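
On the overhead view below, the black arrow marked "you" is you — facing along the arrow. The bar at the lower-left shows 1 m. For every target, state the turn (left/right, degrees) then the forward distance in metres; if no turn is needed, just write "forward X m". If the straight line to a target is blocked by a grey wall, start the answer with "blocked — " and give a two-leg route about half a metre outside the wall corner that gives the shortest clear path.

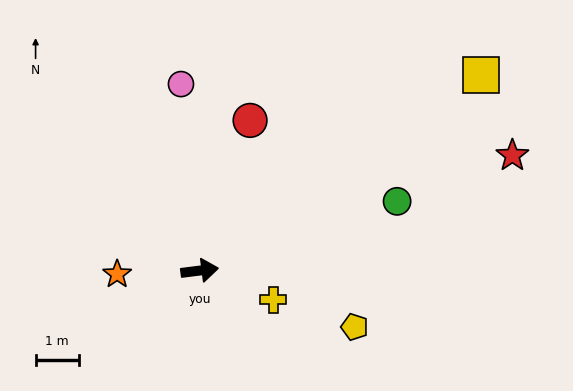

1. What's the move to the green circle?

turn left 12°, forward 4.9 m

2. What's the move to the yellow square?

turn left 28°, forward 8.0 m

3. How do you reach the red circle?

turn left 64°, forward 3.7 m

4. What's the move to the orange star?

turn left 175°, forward 1.9 m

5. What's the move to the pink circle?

turn left 89°, forward 4.4 m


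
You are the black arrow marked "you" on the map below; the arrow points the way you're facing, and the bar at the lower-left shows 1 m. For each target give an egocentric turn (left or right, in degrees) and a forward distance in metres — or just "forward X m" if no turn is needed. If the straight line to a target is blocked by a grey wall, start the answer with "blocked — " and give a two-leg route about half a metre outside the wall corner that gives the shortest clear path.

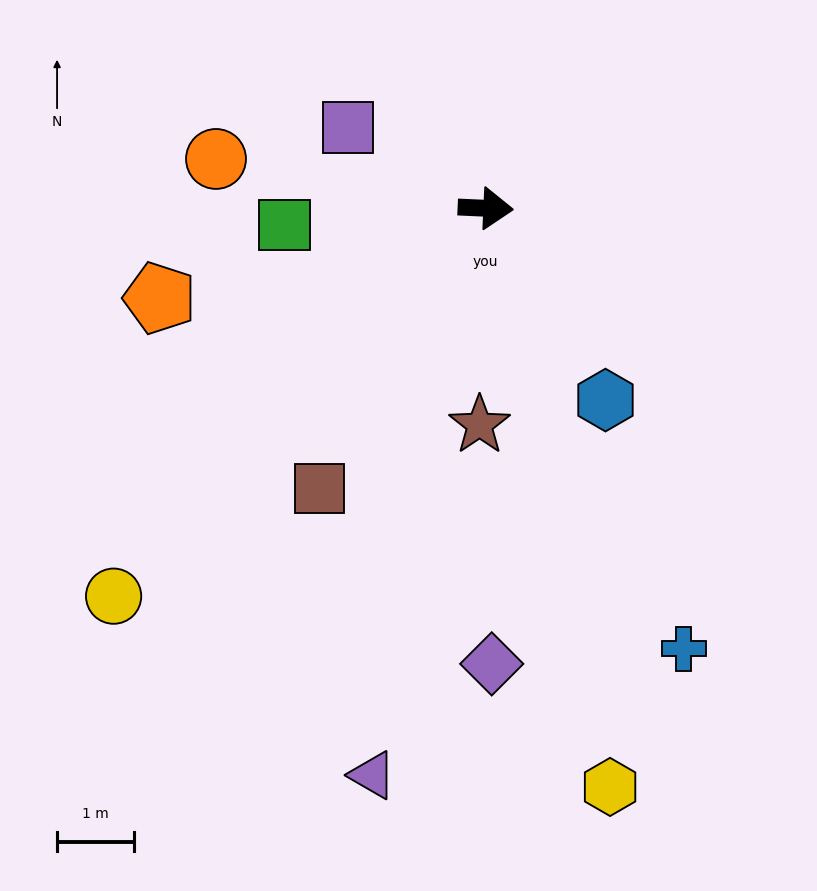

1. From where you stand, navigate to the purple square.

turn left 152°, forward 2.1 m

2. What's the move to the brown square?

turn right 118°, forward 4.3 m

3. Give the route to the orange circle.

turn left 172°, forward 3.6 m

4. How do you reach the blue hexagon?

turn right 55°, forward 3.0 m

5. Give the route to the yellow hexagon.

turn right 75°, forward 7.7 m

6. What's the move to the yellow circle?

turn right 131°, forward 7.0 m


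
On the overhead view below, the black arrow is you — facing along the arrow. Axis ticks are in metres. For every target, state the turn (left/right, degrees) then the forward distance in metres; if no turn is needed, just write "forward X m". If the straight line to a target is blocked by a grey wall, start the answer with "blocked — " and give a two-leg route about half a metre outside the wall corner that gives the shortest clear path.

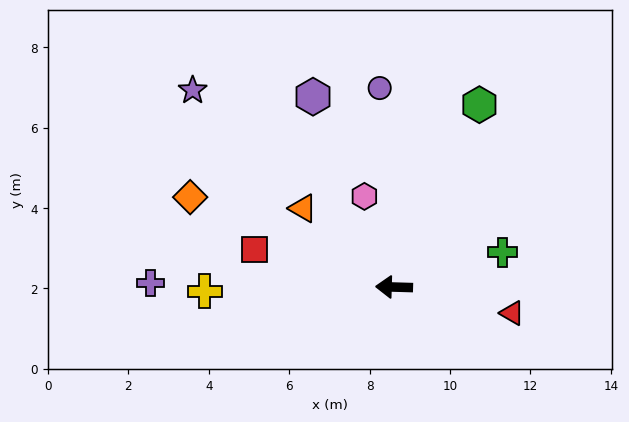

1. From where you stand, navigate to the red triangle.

turn left 169°, forward 3.0 m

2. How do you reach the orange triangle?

turn right 39°, forward 3.0 m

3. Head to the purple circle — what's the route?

turn right 84°, forward 5.0 m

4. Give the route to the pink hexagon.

turn right 70°, forward 2.4 m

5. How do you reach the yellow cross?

turn left 3°, forward 4.7 m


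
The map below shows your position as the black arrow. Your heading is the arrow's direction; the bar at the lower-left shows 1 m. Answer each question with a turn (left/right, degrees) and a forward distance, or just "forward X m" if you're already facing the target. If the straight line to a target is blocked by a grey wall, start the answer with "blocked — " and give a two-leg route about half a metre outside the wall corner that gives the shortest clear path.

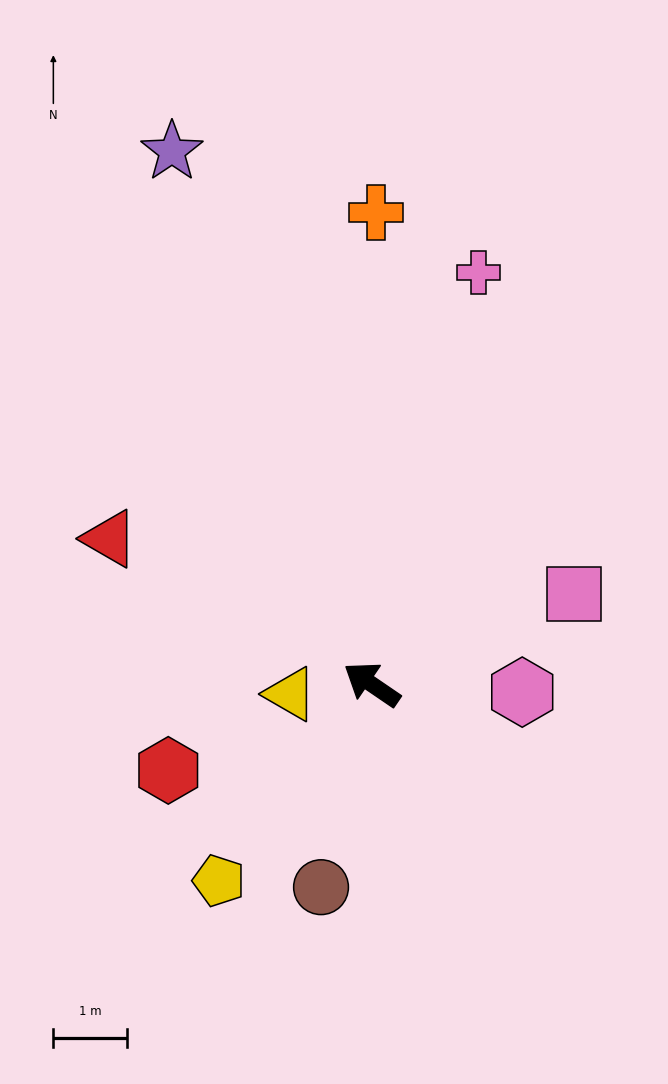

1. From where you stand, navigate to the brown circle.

turn left 110°, forward 2.8 m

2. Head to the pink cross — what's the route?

turn right 70°, forward 5.8 m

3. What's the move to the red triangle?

turn left 5°, forward 4.1 m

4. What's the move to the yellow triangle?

turn left 41°, forward 1.1 m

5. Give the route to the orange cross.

turn right 56°, forward 6.4 m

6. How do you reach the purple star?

turn right 35°, forward 7.7 m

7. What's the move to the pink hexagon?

turn right 149°, forward 2.1 m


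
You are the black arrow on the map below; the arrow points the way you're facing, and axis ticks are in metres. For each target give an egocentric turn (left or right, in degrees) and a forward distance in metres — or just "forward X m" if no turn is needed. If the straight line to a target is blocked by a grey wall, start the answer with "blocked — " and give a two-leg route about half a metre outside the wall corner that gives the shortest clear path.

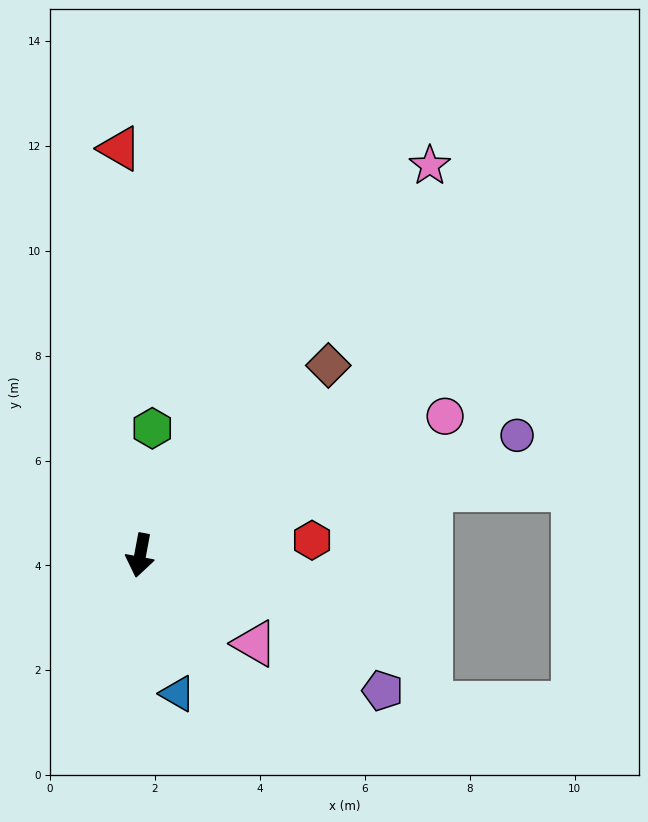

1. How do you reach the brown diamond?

turn left 146°, forward 5.1 m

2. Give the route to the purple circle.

turn left 118°, forward 7.5 m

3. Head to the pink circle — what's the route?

turn left 125°, forward 6.4 m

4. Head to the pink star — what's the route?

turn left 154°, forward 9.3 m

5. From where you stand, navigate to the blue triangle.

turn left 26°, forward 2.7 m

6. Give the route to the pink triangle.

turn left 63°, forward 2.8 m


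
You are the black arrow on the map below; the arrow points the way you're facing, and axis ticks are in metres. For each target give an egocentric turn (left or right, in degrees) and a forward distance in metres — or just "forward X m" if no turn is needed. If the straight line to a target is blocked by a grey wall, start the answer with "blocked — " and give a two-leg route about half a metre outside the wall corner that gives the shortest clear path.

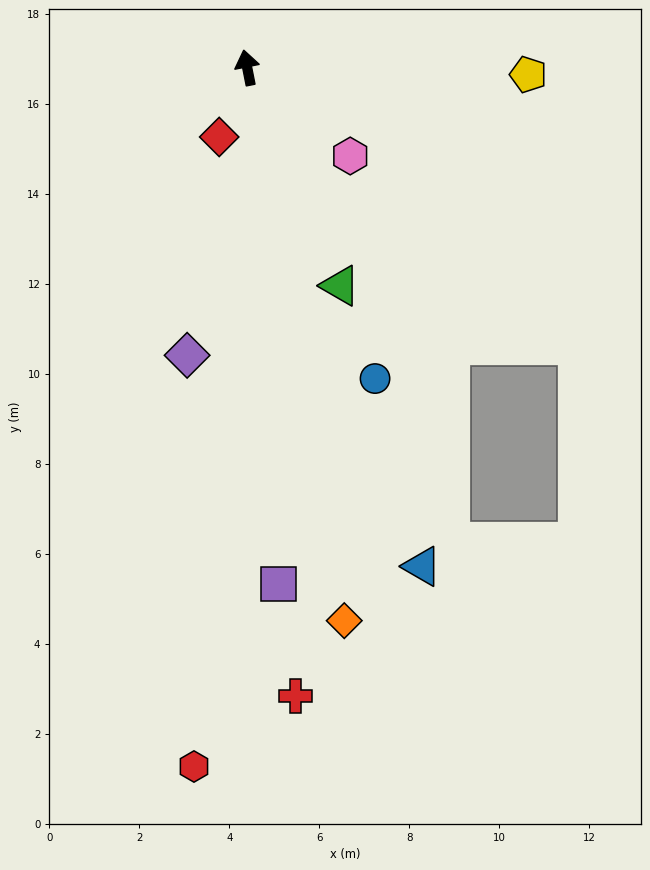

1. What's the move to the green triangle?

turn right 168°, forward 5.3 m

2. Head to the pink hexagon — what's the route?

turn right 142°, forward 3.0 m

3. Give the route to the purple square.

turn left 172°, forward 11.5 m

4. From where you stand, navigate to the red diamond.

turn left 147°, forward 1.7 m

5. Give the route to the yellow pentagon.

turn right 103°, forward 6.2 m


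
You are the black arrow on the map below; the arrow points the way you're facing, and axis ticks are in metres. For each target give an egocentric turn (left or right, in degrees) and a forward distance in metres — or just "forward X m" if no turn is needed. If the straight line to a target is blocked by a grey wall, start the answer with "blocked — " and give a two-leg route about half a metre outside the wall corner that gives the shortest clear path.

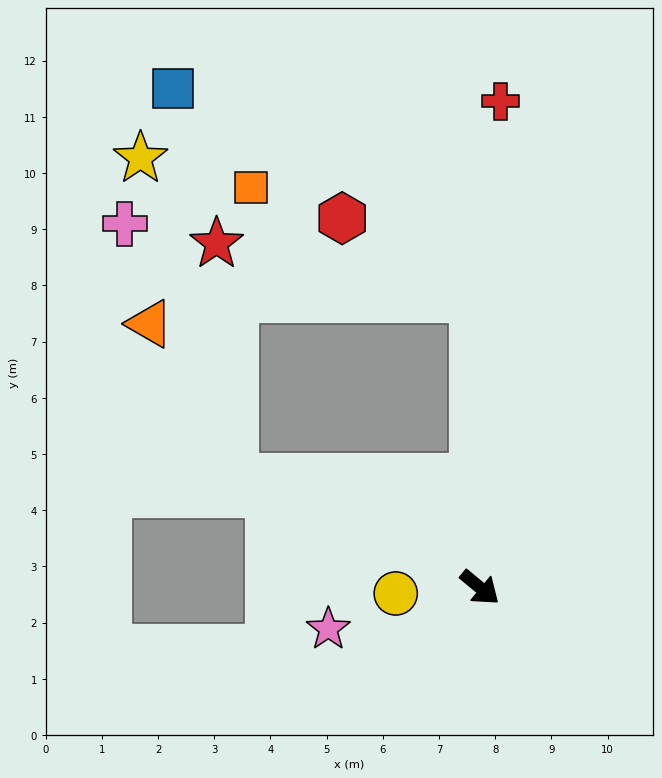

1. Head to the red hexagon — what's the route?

blocked — turn left 131°, forward 5.1 m, then turn left 57°, forward 2.7 m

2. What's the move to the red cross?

turn left 127°, forward 8.7 m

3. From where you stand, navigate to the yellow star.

blocked — turn right 165°, forward 4.8 m, then turn right 49°, forward 5.9 m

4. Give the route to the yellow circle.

turn right 136°, forward 1.5 m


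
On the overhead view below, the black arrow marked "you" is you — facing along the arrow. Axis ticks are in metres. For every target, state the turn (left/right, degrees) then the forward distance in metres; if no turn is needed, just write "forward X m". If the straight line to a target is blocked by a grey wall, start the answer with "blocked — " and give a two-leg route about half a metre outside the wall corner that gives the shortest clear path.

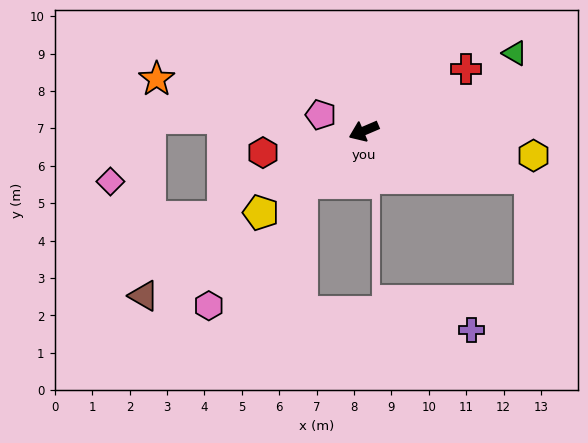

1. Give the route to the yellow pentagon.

turn left 15°, forward 3.5 m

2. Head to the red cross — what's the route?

turn right 172°, forward 3.2 m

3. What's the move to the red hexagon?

turn right 11°, forward 2.8 m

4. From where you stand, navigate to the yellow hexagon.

turn left 149°, forward 4.6 m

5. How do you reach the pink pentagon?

turn right 44°, forward 1.2 m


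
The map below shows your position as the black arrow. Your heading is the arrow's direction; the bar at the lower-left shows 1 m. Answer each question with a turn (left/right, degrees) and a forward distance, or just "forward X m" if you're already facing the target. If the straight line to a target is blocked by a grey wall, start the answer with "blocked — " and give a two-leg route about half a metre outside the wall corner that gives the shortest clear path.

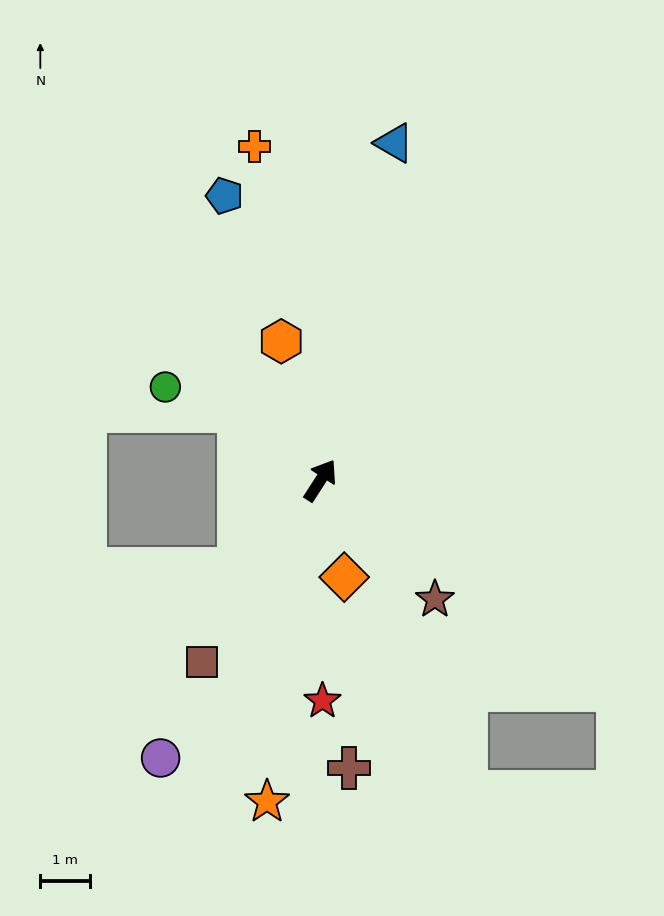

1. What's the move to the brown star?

turn right 103°, forward 3.4 m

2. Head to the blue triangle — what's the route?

turn left 20°, forward 7.0 m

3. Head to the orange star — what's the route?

turn right 157°, forward 6.6 m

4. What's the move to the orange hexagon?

turn left 49°, forward 2.9 m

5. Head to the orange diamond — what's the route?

turn right 133°, forward 2.0 m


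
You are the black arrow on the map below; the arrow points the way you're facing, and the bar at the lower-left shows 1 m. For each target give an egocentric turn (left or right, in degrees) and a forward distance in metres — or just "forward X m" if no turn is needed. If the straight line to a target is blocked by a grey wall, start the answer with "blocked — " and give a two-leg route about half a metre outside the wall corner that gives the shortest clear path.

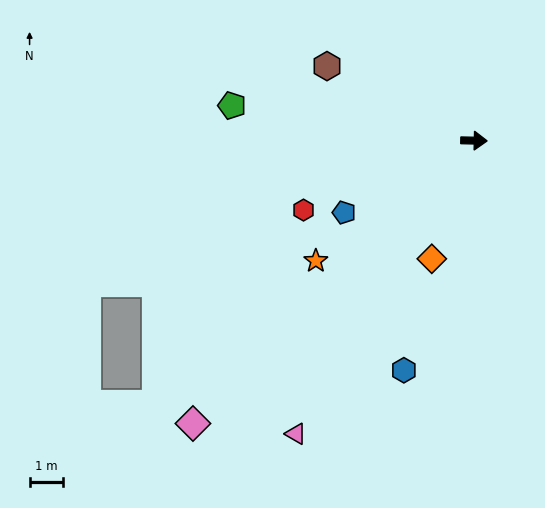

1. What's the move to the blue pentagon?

turn right 150°, forward 4.4 m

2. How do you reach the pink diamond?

turn right 134°, forward 11.8 m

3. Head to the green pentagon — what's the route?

turn left 173°, forward 7.2 m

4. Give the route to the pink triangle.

turn right 120°, forward 10.1 m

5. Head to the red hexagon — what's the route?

turn right 157°, forward 5.4 m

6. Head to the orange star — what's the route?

turn right 141°, forward 5.9 m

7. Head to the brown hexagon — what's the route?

turn left 154°, forward 4.9 m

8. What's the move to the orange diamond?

turn right 108°, forward 3.7 m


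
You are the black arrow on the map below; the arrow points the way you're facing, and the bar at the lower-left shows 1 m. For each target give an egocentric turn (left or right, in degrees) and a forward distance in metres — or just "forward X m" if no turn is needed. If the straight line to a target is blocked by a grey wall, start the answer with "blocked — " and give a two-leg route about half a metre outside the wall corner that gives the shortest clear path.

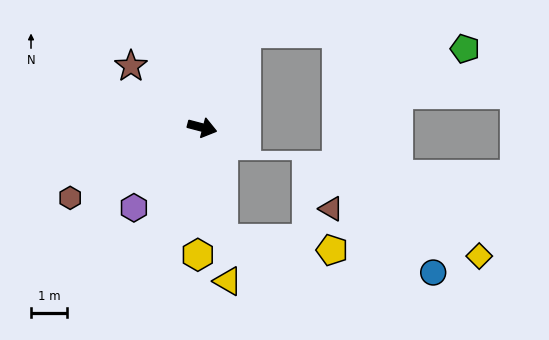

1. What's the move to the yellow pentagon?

blocked — turn right 65°, forward 3.1 m, then turn left 74°, forward 3.0 m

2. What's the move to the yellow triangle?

turn right 66°, forward 4.3 m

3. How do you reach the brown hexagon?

turn right 137°, forward 4.1 m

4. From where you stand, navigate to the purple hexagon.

turn right 116°, forward 2.9 m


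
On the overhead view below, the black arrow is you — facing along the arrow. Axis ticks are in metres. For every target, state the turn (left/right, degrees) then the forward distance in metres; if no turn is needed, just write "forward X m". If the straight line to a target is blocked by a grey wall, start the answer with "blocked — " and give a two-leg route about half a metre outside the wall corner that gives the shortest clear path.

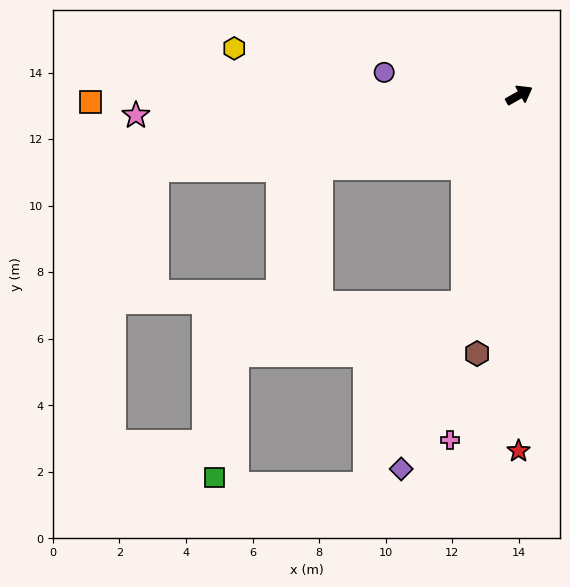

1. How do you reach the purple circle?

turn left 141°, forward 4.1 m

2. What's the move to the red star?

turn right 120°, forward 10.7 m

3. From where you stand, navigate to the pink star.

turn left 153°, forward 11.5 m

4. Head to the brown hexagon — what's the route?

turn right 129°, forward 7.9 m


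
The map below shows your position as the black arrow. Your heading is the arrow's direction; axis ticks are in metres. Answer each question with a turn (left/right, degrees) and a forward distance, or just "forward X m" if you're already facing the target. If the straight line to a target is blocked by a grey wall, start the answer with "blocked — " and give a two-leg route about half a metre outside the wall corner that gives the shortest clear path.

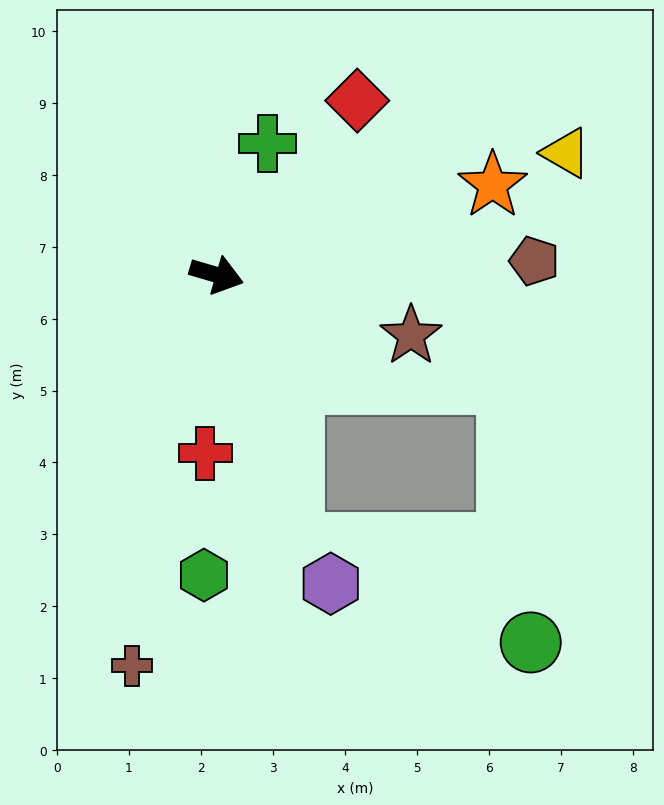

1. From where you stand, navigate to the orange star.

turn left 34°, forward 4.0 m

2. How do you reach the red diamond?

turn left 67°, forward 3.1 m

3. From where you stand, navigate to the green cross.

turn left 85°, forward 2.0 m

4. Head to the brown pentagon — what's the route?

turn left 19°, forward 4.4 m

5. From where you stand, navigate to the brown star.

forward 2.8 m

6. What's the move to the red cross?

turn right 77°, forward 2.5 m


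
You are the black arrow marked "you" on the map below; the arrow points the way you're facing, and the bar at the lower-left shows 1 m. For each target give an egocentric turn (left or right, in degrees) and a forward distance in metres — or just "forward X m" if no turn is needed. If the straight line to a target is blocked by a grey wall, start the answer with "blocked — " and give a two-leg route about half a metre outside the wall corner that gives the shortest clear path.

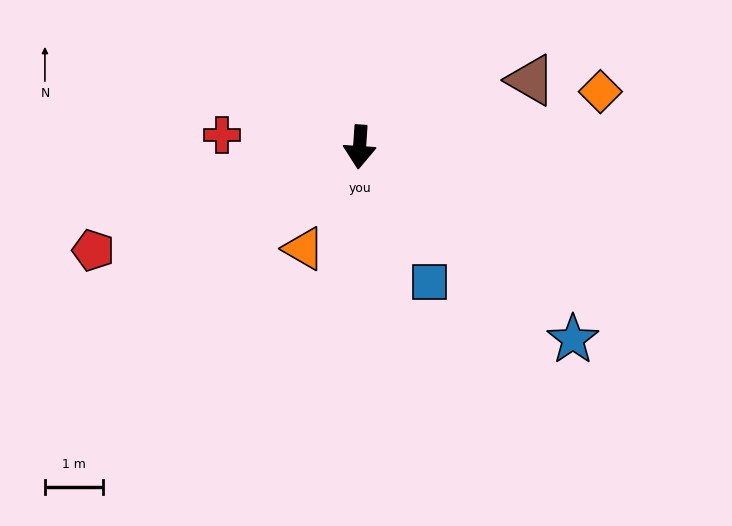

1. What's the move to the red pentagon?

turn right 65°, forward 4.9 m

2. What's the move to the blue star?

turn left 52°, forward 4.9 m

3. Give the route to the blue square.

turn left 31°, forward 2.6 m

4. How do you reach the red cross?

turn right 91°, forward 2.4 m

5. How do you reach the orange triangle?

turn right 25°, forward 2.0 m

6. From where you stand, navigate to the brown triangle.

turn left 115°, forward 3.1 m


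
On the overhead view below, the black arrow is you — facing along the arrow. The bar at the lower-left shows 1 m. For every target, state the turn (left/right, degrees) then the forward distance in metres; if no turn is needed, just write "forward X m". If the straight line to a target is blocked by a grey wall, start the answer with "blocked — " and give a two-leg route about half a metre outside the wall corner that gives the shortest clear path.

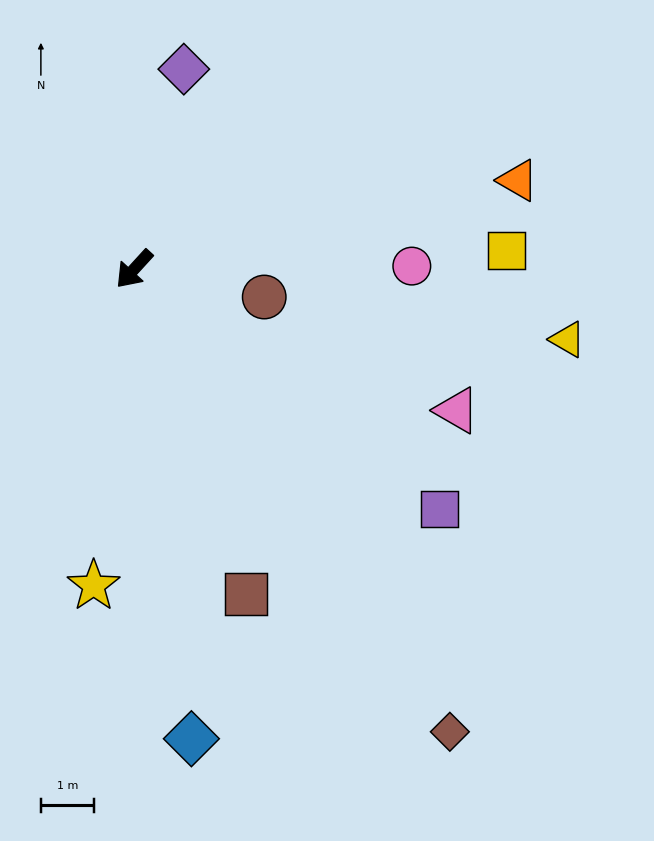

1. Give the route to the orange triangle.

turn left 145°, forward 7.4 m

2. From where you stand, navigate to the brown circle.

turn left 120°, forward 2.5 m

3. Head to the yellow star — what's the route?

turn left 35°, forward 6.0 m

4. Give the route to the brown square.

turn left 61°, forward 6.5 m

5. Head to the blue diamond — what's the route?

turn left 49°, forward 8.9 m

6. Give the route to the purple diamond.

turn right 152°, forward 3.9 m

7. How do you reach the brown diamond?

turn left 77°, forward 10.5 m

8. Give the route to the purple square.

turn left 94°, forward 7.3 m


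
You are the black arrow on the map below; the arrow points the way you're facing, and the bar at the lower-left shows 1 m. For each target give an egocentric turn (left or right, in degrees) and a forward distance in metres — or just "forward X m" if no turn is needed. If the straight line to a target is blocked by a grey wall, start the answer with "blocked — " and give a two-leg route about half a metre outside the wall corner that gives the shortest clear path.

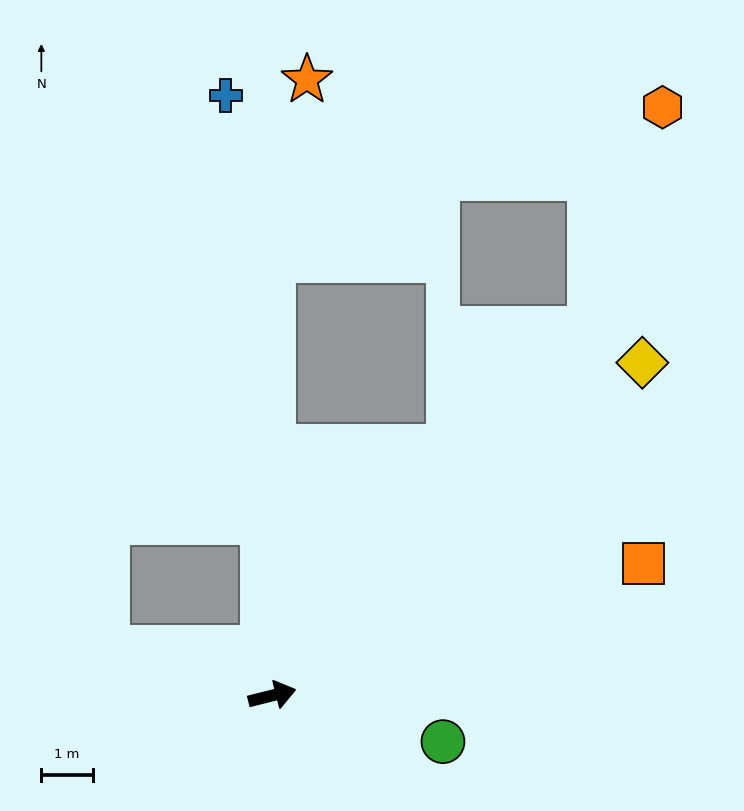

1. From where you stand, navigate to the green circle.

turn right 29°, forward 3.4 m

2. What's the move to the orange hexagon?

blocked — turn left 35°, forward 9.5 m, then turn left 22°, forward 4.5 m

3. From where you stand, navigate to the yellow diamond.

turn left 28°, forward 9.7 m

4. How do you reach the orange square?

turn left 6°, forward 7.7 m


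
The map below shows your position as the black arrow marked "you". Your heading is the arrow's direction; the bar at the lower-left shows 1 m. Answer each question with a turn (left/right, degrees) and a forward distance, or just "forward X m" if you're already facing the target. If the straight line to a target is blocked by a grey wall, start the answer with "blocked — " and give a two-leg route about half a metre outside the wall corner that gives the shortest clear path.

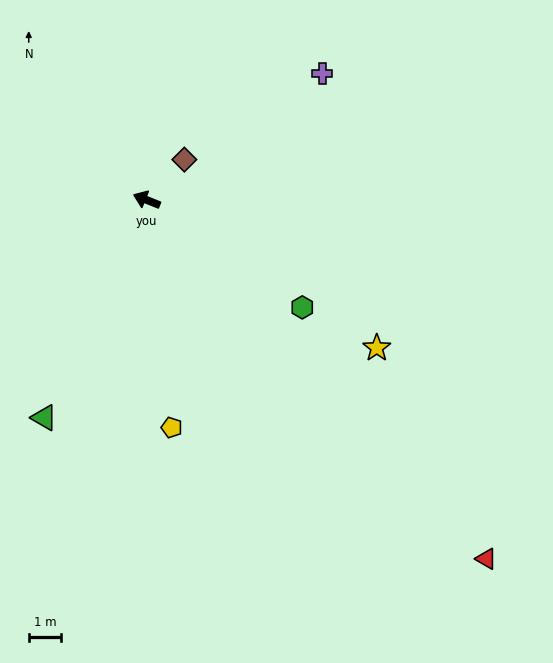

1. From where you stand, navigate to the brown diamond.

turn right 111°, forward 1.7 m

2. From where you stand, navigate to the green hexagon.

turn left 167°, forward 5.8 m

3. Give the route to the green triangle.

turn left 87°, forward 7.4 m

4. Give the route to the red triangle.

turn left 155°, forward 15.3 m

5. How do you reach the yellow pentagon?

turn left 118°, forward 7.1 m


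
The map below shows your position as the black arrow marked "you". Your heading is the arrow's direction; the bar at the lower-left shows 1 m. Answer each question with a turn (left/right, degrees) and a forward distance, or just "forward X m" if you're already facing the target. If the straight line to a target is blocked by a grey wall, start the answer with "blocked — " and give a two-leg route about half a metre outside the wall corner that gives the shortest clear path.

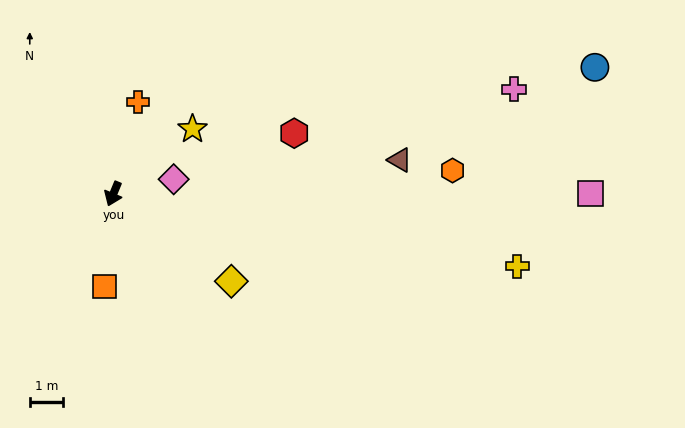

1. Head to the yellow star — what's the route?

turn left 152°, forward 3.1 m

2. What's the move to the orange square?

turn left 17°, forward 2.8 m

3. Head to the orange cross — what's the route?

turn right 173°, forward 2.8 m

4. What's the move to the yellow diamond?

turn left 76°, forward 4.4 m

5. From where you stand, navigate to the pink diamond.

turn left 126°, forward 1.9 m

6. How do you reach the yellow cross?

turn left 102°, forward 12.3 m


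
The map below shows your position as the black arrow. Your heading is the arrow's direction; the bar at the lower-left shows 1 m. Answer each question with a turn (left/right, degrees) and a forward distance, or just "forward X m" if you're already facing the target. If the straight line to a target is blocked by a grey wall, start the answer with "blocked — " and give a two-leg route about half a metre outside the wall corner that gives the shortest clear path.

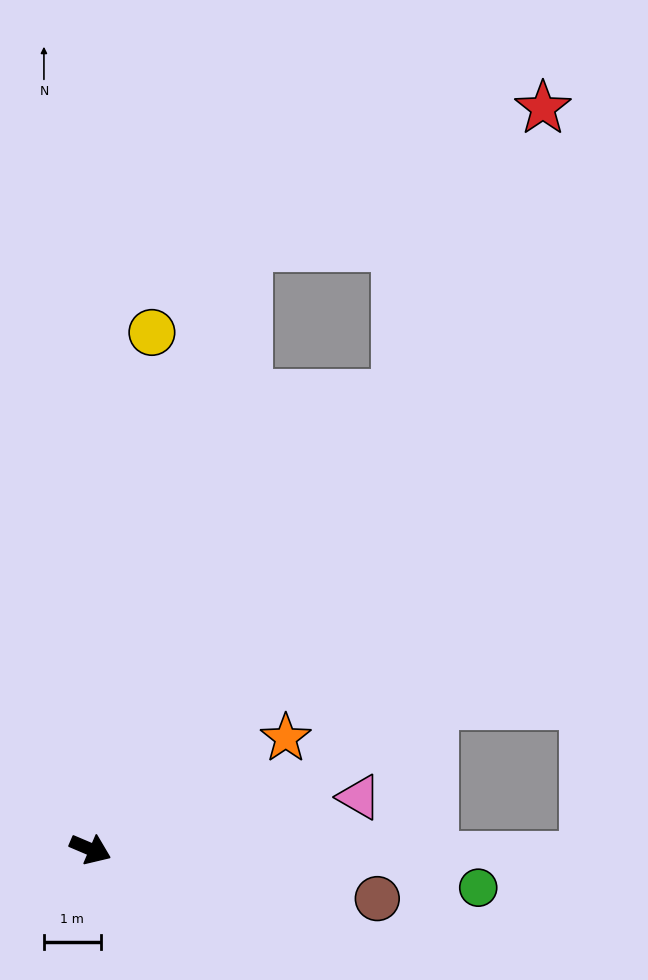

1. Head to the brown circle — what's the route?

turn left 13°, forward 5.1 m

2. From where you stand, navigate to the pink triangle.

turn left 34°, forward 4.8 m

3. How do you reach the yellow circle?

turn left 106°, forward 9.2 m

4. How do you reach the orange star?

turn left 53°, forward 4.0 m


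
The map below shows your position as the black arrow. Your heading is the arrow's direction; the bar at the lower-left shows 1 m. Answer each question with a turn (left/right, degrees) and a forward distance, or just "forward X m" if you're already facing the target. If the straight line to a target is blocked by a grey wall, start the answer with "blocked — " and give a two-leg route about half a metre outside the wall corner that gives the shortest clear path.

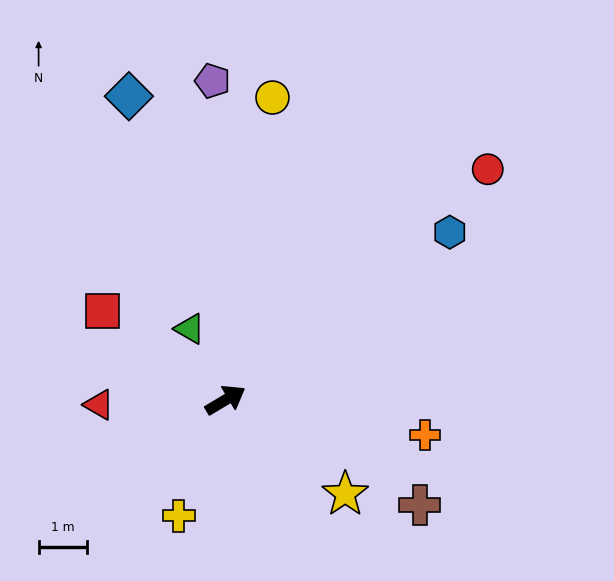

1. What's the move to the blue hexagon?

turn left 6°, forward 5.8 m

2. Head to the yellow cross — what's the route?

turn right 143°, forward 2.6 m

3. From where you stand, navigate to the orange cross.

turn right 41°, forward 4.2 m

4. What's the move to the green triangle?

turn left 86°, forward 1.7 m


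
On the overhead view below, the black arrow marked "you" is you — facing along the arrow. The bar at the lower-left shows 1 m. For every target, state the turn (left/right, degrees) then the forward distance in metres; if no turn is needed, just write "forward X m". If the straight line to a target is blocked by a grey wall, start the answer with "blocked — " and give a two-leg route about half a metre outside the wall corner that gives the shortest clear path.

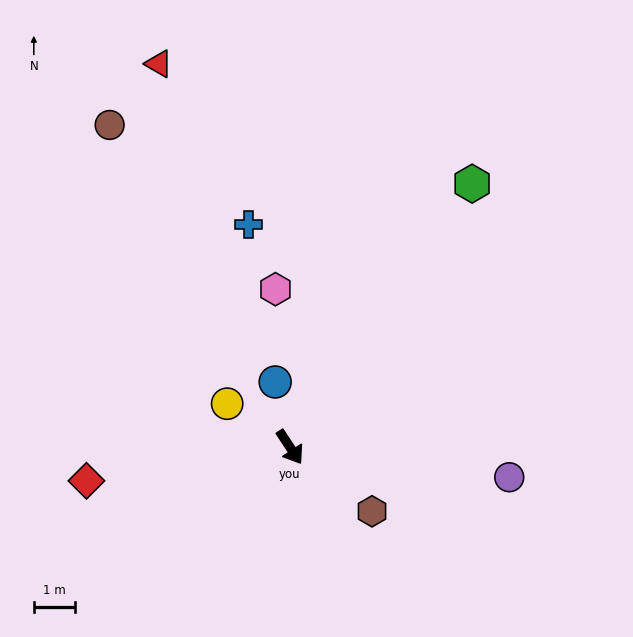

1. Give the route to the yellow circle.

turn right 158°, forward 1.9 m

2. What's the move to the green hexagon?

turn left 112°, forward 7.9 m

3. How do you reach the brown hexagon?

turn left 19°, forward 2.6 m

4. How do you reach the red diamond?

turn right 114°, forward 5.1 m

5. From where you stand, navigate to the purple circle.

turn left 49°, forward 5.4 m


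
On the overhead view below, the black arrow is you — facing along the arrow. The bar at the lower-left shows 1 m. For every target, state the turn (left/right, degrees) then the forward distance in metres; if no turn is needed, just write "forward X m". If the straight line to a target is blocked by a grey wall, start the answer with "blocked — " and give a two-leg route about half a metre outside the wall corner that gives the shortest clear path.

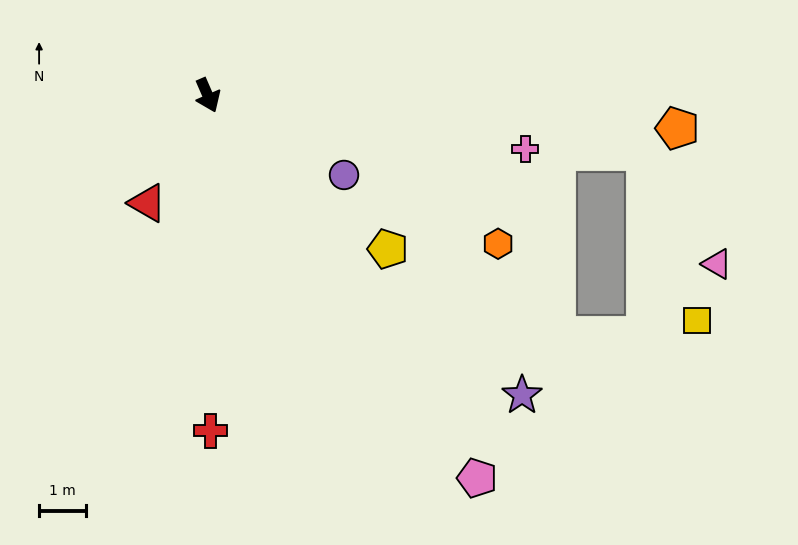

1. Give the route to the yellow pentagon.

turn left 26°, forward 5.1 m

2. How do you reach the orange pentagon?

turn left 63°, forward 10.1 m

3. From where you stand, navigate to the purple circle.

turn left 36°, forward 3.4 m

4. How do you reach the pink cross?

turn left 57°, forward 6.9 m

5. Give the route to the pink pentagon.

turn left 12°, forward 10.0 m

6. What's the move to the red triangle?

turn right 53°, forward 2.6 m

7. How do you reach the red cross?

turn right 23°, forward 7.2 m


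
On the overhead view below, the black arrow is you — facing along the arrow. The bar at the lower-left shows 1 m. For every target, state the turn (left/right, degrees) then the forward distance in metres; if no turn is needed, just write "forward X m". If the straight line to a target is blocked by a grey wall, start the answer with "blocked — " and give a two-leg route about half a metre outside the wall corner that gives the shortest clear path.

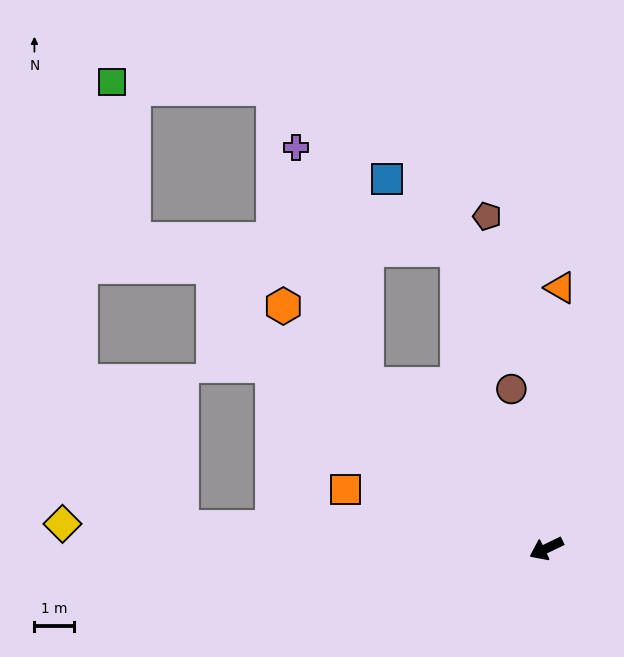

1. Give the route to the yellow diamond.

turn right 29°, forward 12.4 m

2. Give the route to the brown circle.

turn right 103°, forward 4.2 m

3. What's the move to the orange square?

turn right 42°, forward 5.3 m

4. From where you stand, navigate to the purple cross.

blocked — turn right 68°, forward 6.2 m, then turn right 31°, forward 6.3 m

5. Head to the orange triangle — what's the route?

turn right 119°, forward 6.7 m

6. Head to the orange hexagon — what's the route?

turn right 68°, forward 9.1 m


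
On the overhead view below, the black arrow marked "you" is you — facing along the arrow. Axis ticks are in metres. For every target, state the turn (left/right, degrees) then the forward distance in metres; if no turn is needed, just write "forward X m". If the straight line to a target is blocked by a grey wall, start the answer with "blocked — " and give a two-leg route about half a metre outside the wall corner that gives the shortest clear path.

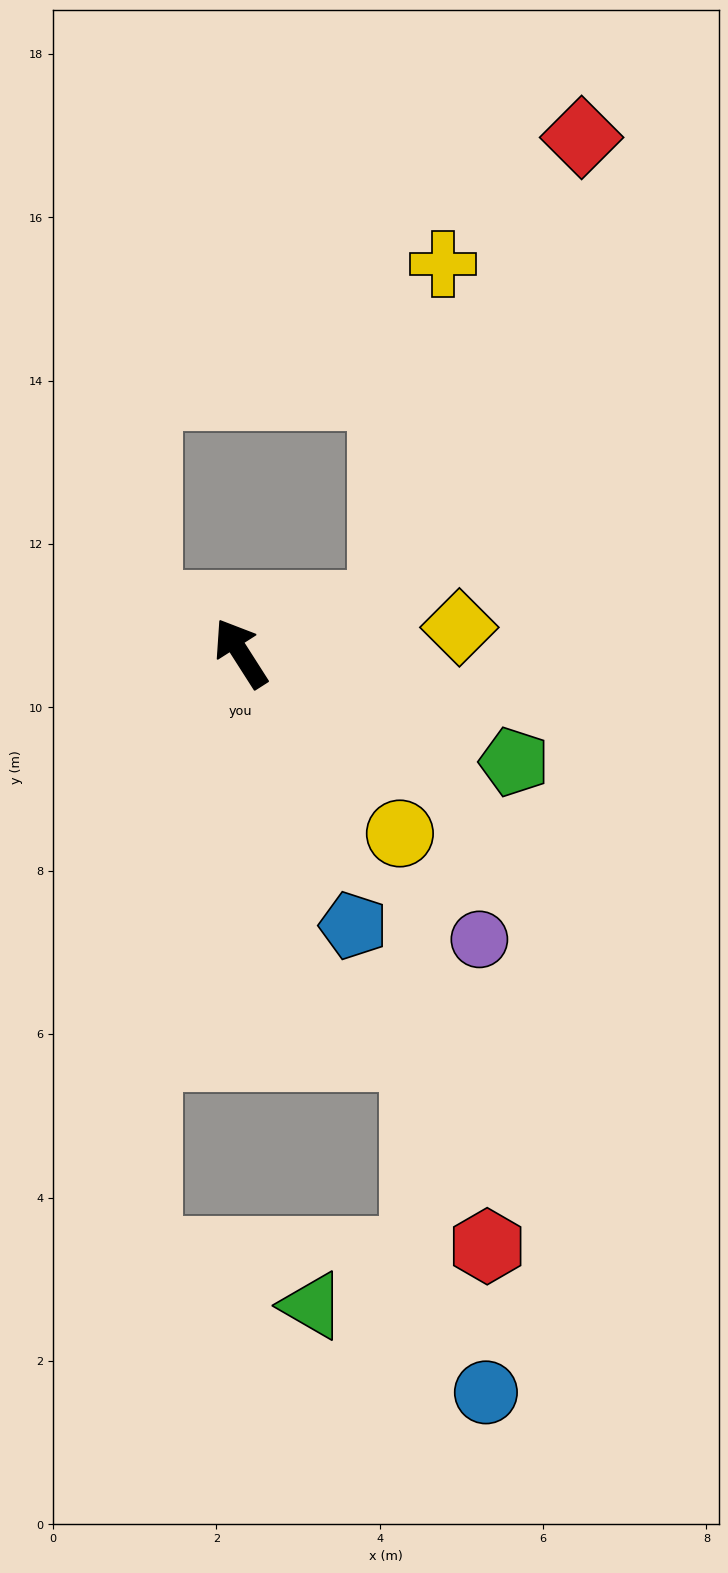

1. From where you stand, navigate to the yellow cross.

blocked — turn right 104°, forward 1.8 m, then turn left 61°, forward 4.2 m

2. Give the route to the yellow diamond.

turn right 116°, forward 2.7 m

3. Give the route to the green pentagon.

turn right 144°, forward 3.6 m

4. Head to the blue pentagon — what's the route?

turn left 170°, forward 3.6 m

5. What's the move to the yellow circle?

turn right 171°, forward 2.9 m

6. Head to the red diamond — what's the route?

blocked — turn right 104°, forward 1.8 m, then turn left 48°, forward 6.2 m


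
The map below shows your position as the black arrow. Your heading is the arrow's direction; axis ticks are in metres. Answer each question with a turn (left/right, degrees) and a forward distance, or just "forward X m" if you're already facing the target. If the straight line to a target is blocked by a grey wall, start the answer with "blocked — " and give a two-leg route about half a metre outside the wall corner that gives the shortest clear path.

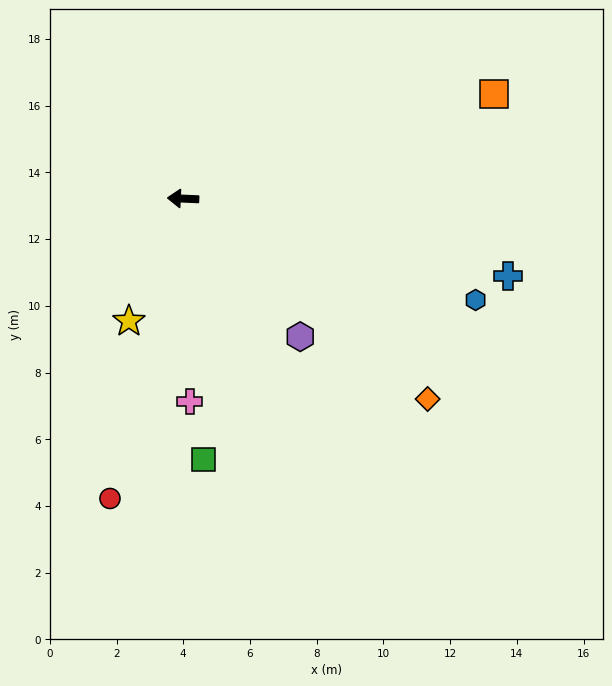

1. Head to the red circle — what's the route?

turn left 79°, forward 9.3 m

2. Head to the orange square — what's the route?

turn right 159°, forward 9.8 m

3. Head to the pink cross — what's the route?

turn left 94°, forward 6.1 m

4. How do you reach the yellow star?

turn left 69°, forward 4.0 m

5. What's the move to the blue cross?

turn left 169°, forward 10.0 m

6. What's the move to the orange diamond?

turn left 143°, forward 9.5 m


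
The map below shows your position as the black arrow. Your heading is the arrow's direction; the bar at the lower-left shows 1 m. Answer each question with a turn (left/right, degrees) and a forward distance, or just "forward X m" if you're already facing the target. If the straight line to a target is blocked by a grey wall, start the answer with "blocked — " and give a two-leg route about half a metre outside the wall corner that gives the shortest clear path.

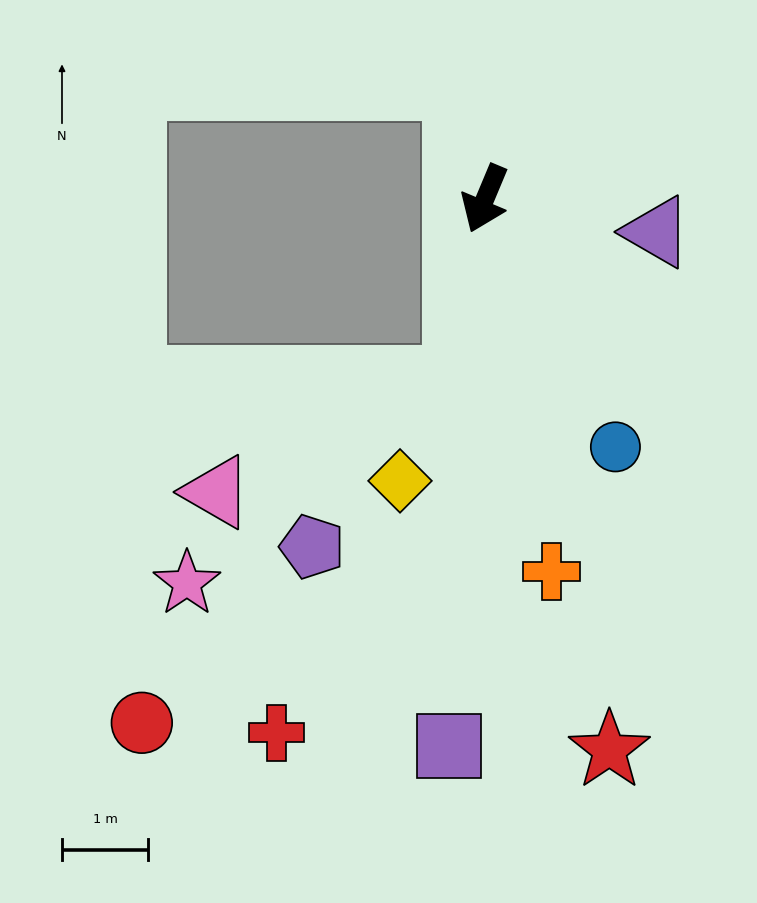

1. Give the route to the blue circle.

turn left 50°, forward 3.3 m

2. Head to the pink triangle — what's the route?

blocked — turn left 15°, forward 2.2 m, then turn right 58°, forward 3.1 m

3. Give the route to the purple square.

turn left 19°, forward 6.4 m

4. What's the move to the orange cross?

turn left 33°, forward 4.4 m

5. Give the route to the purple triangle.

turn left 102°, forward 2.0 m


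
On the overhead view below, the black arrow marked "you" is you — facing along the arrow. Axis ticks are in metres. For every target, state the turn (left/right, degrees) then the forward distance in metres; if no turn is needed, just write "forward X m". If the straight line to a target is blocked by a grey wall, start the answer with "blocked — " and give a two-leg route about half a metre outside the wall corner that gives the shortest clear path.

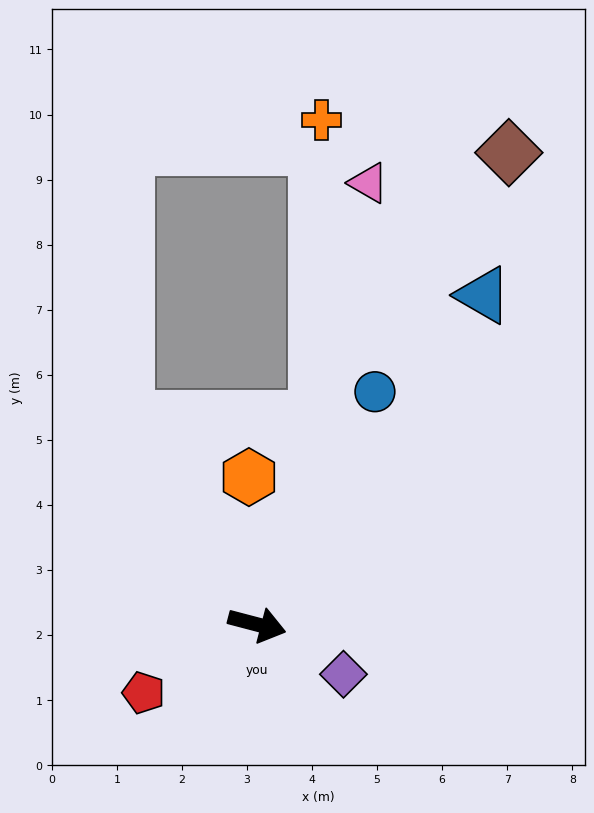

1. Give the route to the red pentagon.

turn right 134°, forward 2.0 m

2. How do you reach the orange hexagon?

turn left 108°, forward 2.3 m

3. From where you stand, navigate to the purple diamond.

turn right 15°, forward 1.5 m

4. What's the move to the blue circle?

turn left 78°, forward 4.0 m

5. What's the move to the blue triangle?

turn left 70°, forward 6.1 m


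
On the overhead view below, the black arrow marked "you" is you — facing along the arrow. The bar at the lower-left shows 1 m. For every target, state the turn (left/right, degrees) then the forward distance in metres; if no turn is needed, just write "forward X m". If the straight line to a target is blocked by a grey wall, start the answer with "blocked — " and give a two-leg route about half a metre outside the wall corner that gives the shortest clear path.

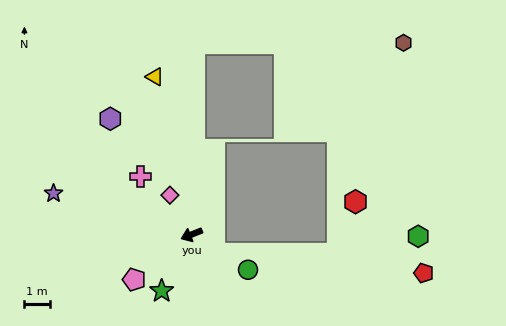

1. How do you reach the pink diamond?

turn right 83°, forward 1.8 m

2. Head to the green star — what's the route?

turn left 40°, forward 2.5 m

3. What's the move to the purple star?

turn right 38°, forward 5.6 m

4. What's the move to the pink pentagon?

turn left 16°, forward 2.8 m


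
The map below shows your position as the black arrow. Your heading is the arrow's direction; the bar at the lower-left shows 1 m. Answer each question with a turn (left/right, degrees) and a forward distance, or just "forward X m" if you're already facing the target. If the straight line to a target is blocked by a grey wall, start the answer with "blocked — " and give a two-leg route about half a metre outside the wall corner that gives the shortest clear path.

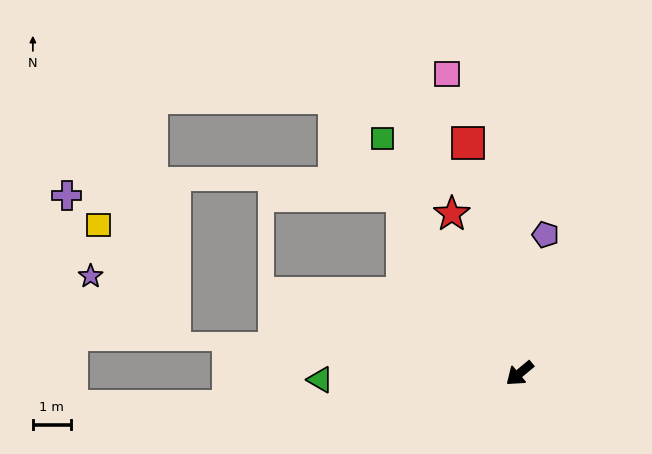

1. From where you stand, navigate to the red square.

turn right 117°, forward 6.3 m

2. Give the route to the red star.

turn right 107°, forward 4.6 m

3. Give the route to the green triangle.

turn right 38°, forward 5.3 m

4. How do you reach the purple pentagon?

turn right 140°, forward 3.7 m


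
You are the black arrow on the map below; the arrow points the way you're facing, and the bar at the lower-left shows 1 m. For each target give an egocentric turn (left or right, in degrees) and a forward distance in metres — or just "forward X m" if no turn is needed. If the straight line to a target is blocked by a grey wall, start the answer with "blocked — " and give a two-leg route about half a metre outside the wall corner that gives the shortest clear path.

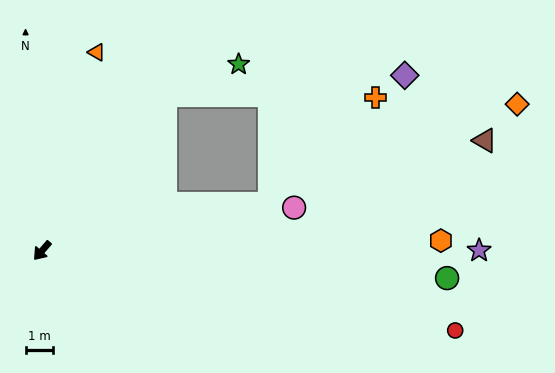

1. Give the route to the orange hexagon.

turn left 132°, forward 14.8 m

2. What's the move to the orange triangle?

turn right 155°, forward 7.6 m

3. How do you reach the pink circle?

turn left 140°, forward 9.5 m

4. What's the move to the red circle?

turn left 120°, forward 15.6 m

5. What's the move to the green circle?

turn left 127°, forward 15.1 m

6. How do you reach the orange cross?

blocked — turn left 143°, forward 8.6 m, then turn left 33°, forward 5.6 m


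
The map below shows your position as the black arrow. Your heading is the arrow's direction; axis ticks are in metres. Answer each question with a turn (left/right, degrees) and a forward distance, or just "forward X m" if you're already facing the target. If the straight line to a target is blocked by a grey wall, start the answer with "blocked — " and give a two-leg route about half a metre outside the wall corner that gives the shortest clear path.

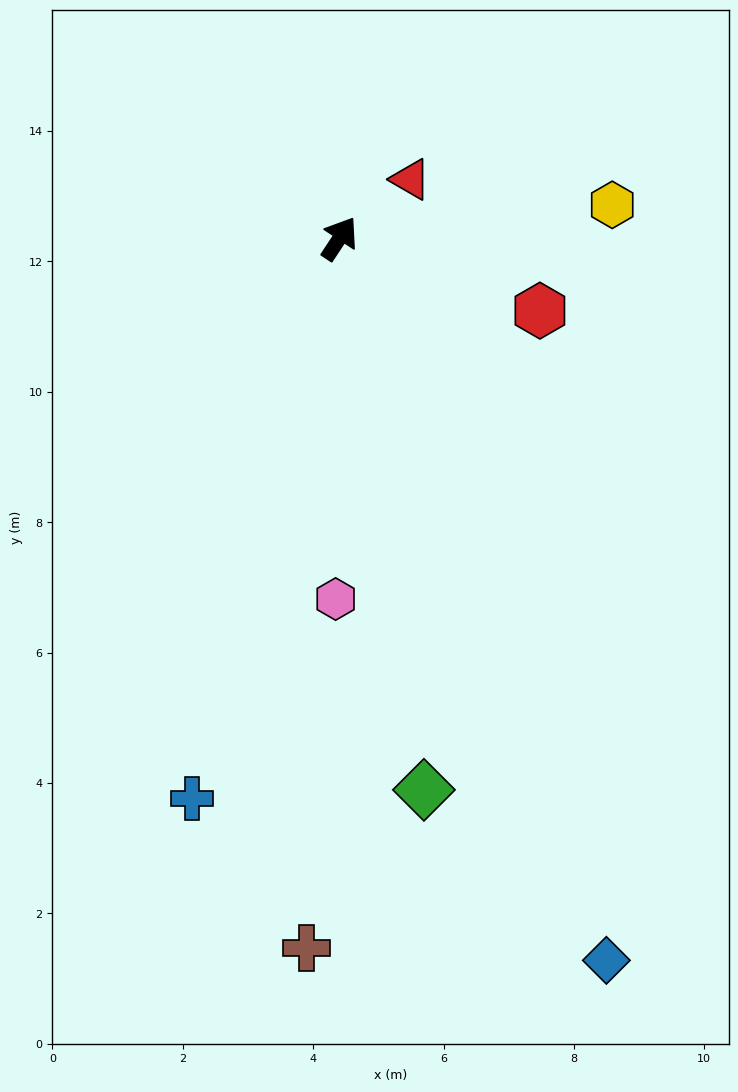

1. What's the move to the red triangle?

turn right 17°, forward 1.4 m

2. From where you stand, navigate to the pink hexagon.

turn right 147°, forward 5.5 m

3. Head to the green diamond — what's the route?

turn right 138°, forward 8.6 m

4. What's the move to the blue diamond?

turn right 126°, forward 11.8 m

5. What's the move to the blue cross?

turn right 161°, forward 8.9 m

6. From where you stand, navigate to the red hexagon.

turn right 76°, forward 3.3 m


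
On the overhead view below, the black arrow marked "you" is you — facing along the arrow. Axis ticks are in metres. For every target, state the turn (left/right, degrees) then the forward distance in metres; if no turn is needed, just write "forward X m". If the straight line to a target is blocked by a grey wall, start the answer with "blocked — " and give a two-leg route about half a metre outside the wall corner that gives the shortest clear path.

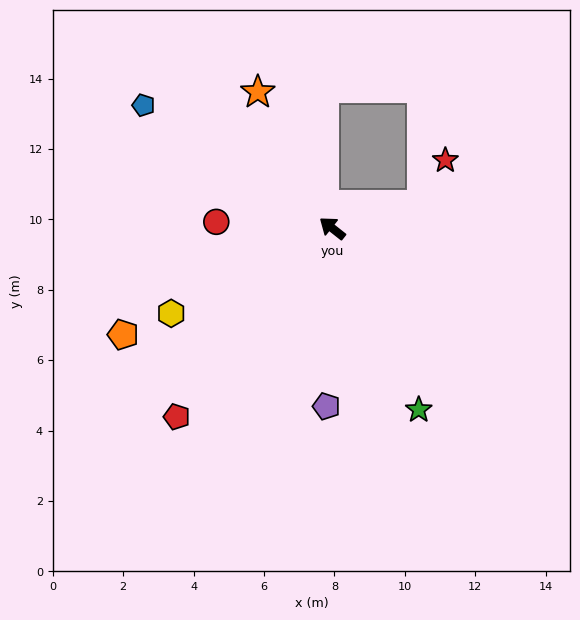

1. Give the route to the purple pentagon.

turn left 126°, forward 5.1 m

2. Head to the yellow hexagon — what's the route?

turn left 66°, forward 5.2 m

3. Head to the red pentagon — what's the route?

turn left 89°, forward 6.9 m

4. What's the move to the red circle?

turn left 35°, forward 3.3 m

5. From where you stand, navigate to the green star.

turn left 154°, forward 5.7 m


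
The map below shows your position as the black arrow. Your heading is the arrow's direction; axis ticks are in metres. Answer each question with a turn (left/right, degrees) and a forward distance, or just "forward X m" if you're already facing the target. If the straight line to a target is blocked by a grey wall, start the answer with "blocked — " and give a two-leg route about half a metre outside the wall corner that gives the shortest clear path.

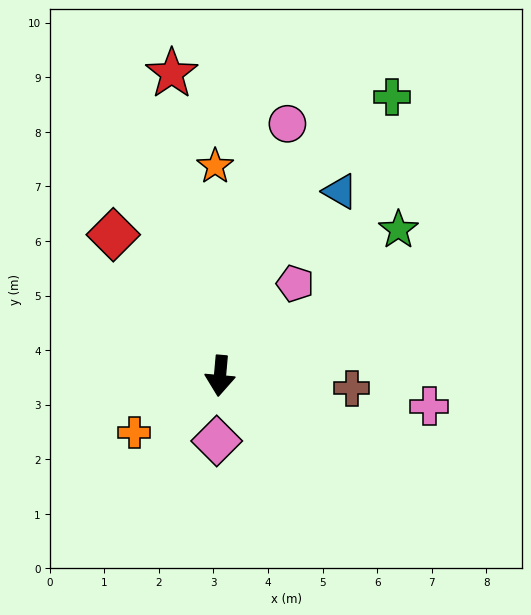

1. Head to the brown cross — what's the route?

turn left 90°, forward 2.4 m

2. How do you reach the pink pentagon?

turn left 146°, forward 2.2 m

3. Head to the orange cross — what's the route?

turn right 51°, forward 1.9 m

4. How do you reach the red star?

turn right 166°, forward 5.6 m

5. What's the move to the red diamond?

turn right 138°, forward 3.2 m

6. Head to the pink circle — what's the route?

turn left 170°, forward 4.8 m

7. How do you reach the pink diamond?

turn left 2°, forward 1.2 m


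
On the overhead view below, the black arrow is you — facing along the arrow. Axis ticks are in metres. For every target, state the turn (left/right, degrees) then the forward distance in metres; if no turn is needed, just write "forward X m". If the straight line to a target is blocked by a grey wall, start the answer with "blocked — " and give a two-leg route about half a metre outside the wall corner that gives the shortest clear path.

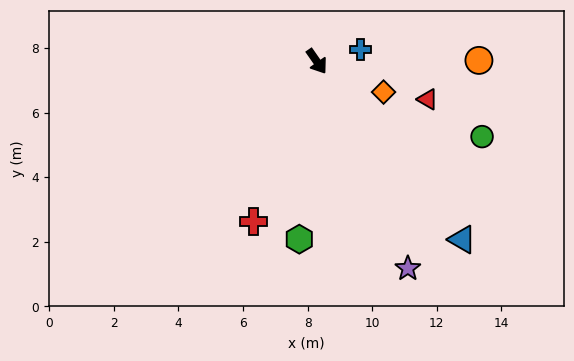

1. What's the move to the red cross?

turn right 56°, forward 5.3 m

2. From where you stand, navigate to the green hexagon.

turn right 40°, forward 5.5 m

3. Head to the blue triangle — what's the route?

turn left 4°, forward 7.1 m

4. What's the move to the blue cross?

turn left 70°, forward 1.4 m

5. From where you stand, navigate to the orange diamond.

turn left 30°, forward 2.3 m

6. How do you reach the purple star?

turn right 11°, forward 7.0 m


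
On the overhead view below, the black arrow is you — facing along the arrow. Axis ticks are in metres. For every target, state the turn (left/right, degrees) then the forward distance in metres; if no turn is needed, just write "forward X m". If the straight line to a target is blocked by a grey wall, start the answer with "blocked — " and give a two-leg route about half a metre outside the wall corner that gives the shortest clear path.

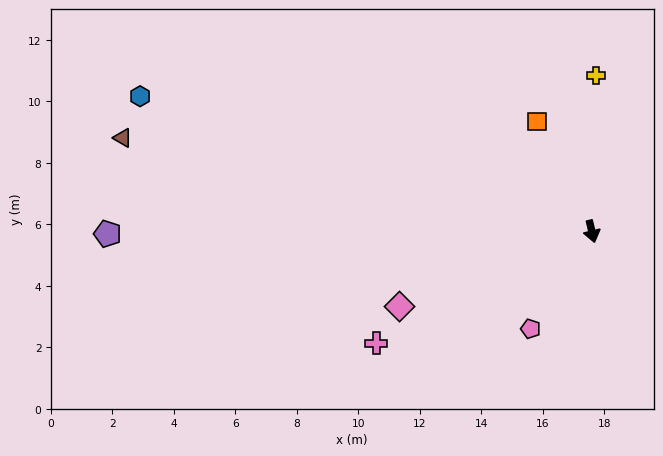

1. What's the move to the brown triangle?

turn right 115°, forward 15.5 m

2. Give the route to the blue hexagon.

turn right 120°, forward 15.3 m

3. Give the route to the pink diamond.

turn right 82°, forward 6.7 m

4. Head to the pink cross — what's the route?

turn right 76°, forward 7.9 m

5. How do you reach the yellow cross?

turn left 165°, forward 5.1 m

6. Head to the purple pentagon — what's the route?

turn right 103°, forward 15.7 m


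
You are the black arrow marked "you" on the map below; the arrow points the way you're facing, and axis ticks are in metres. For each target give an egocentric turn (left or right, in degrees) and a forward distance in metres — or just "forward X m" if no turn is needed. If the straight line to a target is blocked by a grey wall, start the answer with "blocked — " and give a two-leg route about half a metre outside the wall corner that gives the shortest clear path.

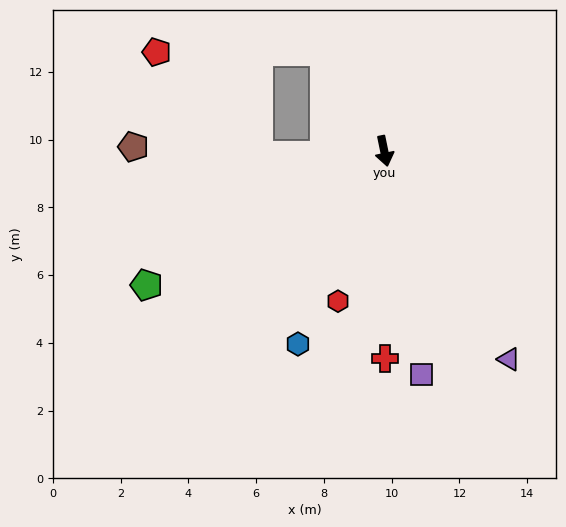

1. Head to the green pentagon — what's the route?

turn right 72°, forward 8.1 m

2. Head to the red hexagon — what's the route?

turn right 29°, forward 4.6 m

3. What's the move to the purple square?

turn right 2°, forward 6.7 m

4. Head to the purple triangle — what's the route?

turn left 19°, forward 7.2 m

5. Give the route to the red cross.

turn right 11°, forward 6.1 m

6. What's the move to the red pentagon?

blocked — turn right 161°, forward 3.4 m, then turn left 59°, forward 5.0 m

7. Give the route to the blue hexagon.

turn right 36°, forward 6.2 m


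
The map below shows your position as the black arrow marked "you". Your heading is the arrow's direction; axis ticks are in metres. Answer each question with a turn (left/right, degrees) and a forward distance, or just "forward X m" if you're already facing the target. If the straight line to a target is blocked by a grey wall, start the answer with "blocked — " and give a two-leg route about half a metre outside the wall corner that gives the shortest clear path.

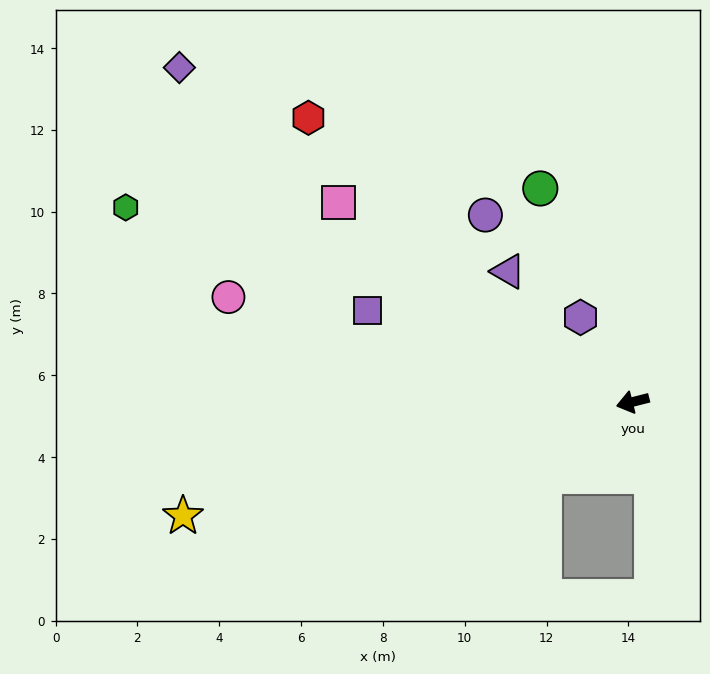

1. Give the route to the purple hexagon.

turn right 72°, forward 2.4 m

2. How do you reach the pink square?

turn right 48°, forward 8.7 m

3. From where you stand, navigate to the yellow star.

forward 11.3 m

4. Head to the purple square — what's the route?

turn right 33°, forward 6.9 m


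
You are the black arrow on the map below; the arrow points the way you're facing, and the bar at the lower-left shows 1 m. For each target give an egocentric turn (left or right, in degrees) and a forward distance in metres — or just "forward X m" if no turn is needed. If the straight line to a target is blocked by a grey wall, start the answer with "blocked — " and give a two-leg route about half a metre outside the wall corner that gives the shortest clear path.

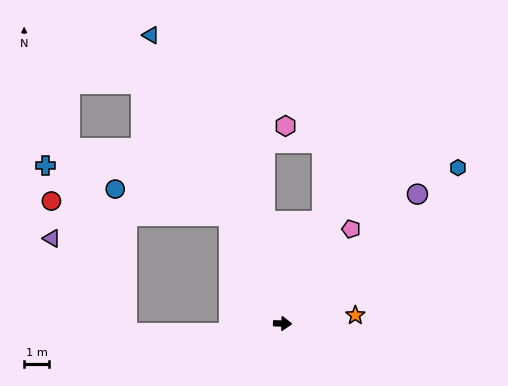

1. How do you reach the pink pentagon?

turn left 56°, forward 4.6 m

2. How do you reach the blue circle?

blocked — turn left 118°, forward 4.8 m, then turn left 51°, forward 4.7 m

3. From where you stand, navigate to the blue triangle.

turn left 116°, forward 12.6 m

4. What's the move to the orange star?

turn left 8°, forward 2.9 m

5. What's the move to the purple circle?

turn left 46°, forward 7.4 m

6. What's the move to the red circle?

blocked — turn left 118°, forward 4.8 m, then turn left 59°, forward 7.1 m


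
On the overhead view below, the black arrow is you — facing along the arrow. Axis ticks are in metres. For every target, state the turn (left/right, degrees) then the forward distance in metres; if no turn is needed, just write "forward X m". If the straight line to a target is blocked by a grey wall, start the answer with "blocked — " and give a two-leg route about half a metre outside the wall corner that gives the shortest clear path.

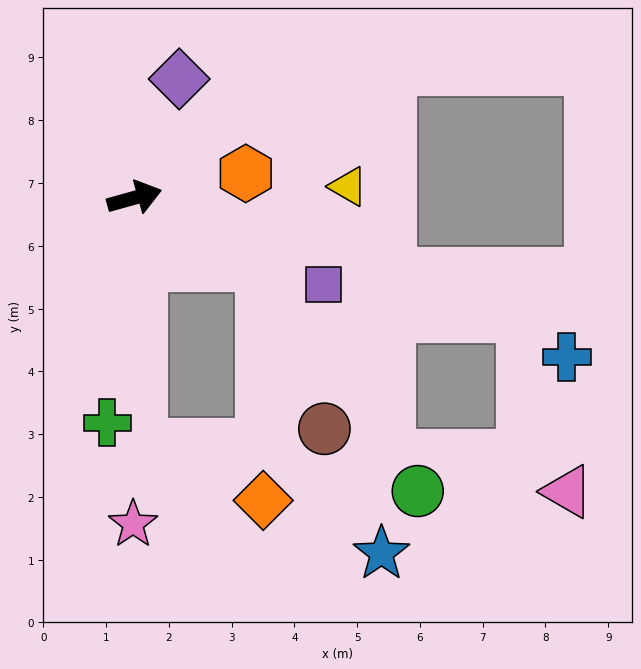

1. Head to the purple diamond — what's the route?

turn left 54°, forward 2.0 m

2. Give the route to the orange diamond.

blocked — turn right 43°, forward 2.3 m, then turn right 62°, forward 3.8 m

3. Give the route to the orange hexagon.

turn right 3°, forward 1.8 m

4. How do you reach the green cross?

turn right 112°, forward 3.6 m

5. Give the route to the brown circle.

blocked — turn right 43°, forward 2.3 m, then turn right 42°, forward 2.8 m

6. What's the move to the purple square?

turn right 40°, forward 3.3 m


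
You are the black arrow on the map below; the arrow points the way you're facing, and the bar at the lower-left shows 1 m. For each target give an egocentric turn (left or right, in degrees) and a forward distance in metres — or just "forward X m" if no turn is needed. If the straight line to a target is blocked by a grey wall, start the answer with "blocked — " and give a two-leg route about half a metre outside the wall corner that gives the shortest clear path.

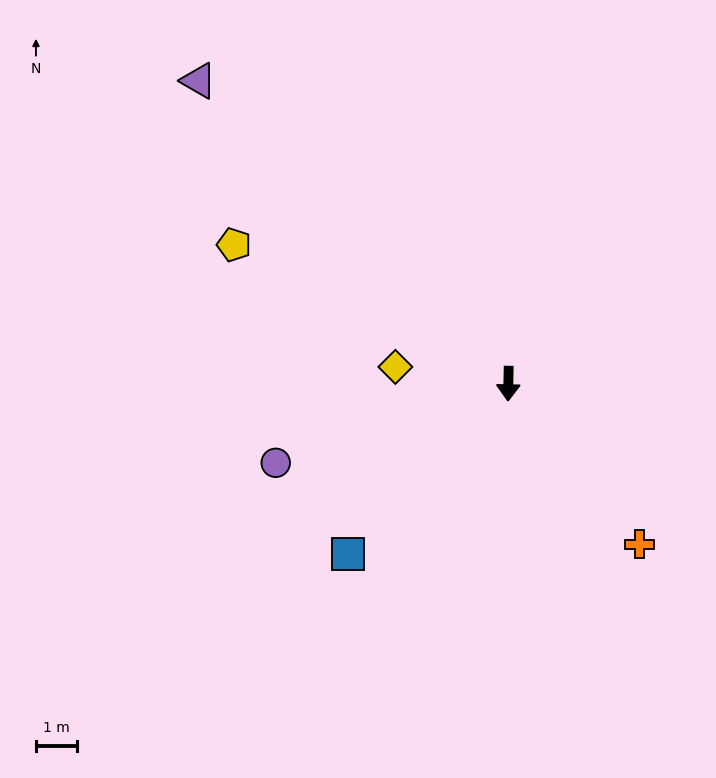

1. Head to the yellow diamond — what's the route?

turn right 97°, forward 2.8 m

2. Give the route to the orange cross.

turn left 40°, forward 5.0 m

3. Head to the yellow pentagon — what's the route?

turn right 116°, forward 7.4 m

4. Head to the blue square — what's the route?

turn right 42°, forward 5.6 m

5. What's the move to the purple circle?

turn right 70°, forward 5.9 m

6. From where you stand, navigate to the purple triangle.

turn right 133°, forward 10.5 m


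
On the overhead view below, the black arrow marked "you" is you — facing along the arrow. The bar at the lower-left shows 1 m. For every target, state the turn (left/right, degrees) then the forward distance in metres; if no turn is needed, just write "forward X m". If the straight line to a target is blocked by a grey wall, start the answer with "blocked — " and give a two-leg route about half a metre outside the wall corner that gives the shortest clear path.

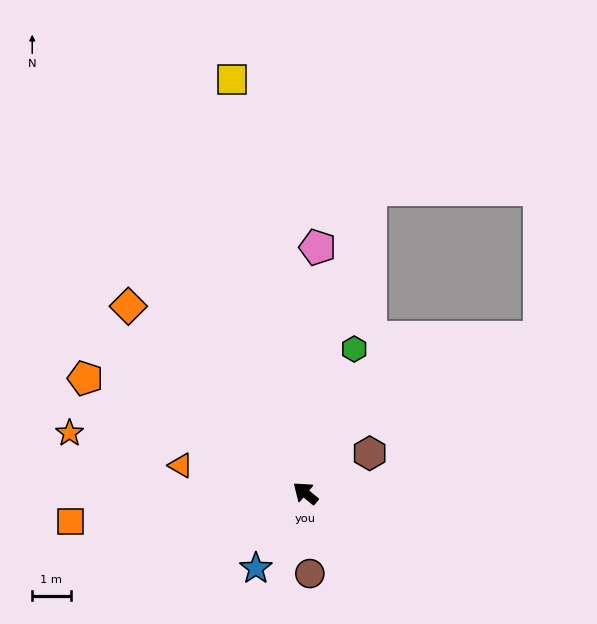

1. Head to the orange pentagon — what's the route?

turn left 12°, forward 6.5 m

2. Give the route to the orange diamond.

turn right 7°, forward 6.7 m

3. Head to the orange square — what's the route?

turn left 47°, forward 6.2 m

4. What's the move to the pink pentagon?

turn right 53°, forward 6.4 m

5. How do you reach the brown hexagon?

turn right 109°, forward 2.0 m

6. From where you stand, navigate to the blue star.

turn left 96°, forward 2.3 m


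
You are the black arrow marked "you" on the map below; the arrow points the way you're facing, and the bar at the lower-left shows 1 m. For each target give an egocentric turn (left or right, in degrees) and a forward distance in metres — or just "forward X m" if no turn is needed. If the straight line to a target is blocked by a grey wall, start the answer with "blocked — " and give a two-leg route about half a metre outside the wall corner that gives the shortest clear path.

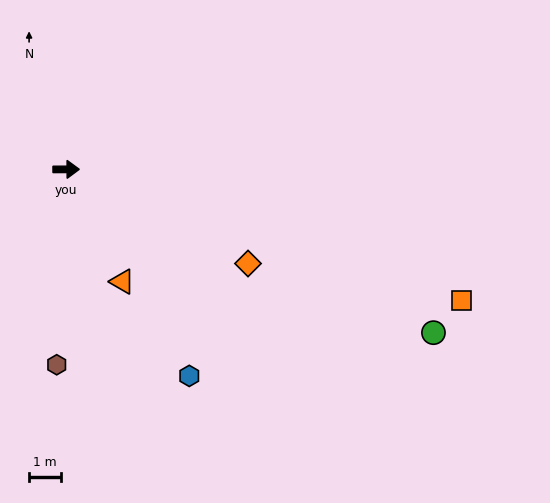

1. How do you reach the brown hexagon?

turn right 93°, forward 6.1 m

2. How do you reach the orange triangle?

turn right 64°, forward 3.9 m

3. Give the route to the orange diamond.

turn right 28°, forward 6.4 m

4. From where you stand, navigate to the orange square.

turn right 19°, forward 13.0 m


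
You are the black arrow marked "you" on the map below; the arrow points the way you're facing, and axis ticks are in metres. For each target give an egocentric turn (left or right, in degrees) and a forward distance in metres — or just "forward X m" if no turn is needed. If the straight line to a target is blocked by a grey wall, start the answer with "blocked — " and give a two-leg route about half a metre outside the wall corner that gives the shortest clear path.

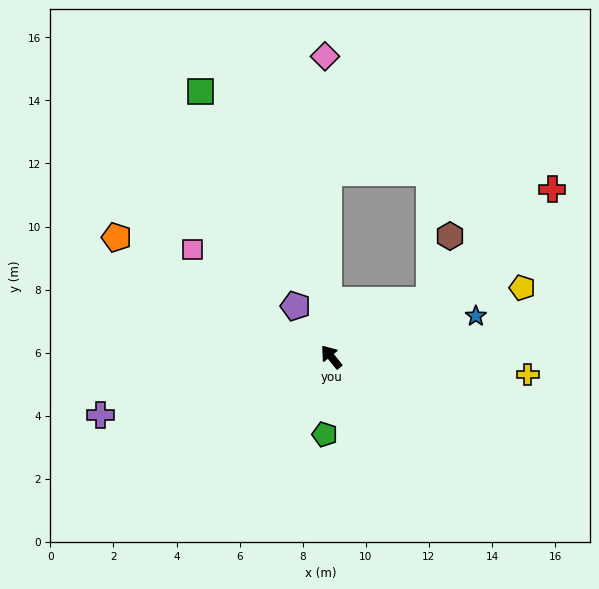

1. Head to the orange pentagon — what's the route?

turn left 22°, forward 7.8 m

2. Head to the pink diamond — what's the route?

turn right 38°, forward 9.5 m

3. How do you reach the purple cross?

turn left 65°, forward 7.5 m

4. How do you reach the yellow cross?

turn right 134°, forward 6.3 m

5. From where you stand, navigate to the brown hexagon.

blocked — turn right 99°, forward 3.6 m, then turn left 42°, forward 2.2 m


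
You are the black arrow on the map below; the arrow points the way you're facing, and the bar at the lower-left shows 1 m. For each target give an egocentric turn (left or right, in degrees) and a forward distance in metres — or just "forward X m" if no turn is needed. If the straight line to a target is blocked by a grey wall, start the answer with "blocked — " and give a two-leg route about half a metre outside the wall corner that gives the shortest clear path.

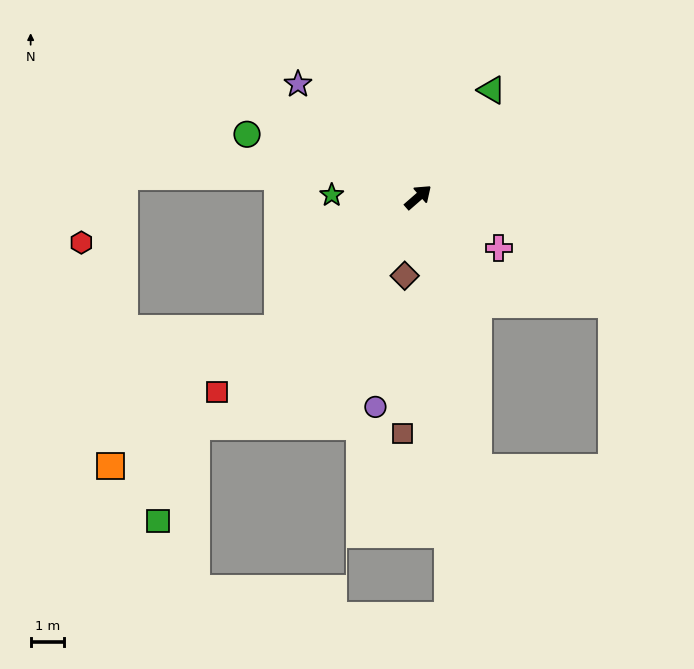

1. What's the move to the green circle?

turn left 119°, forward 5.4 m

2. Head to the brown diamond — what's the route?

turn right 141°, forward 2.4 m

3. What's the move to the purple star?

turn left 96°, forward 4.9 m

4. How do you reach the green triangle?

turn left 15°, forward 3.8 m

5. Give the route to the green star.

turn left 138°, forward 2.6 m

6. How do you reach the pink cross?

turn right 73°, forward 2.8 m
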